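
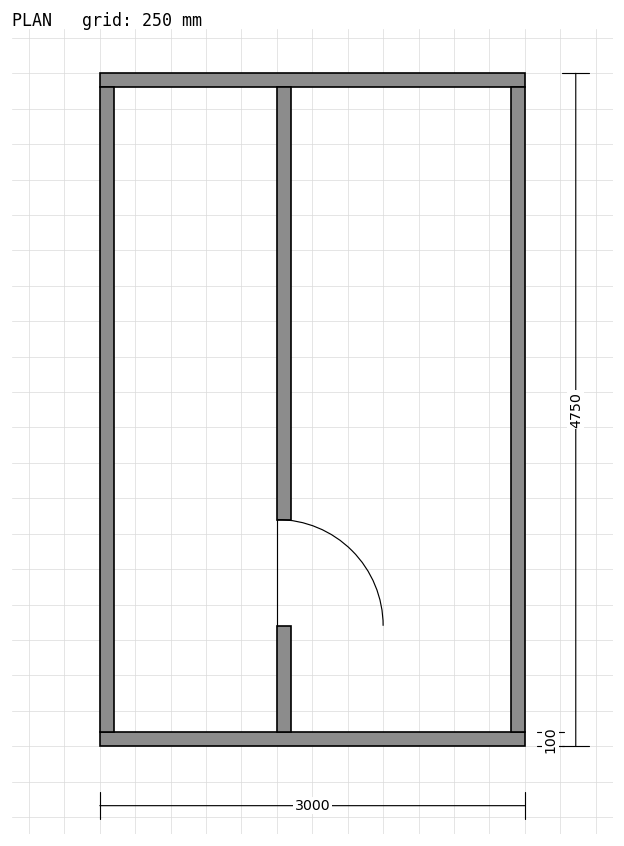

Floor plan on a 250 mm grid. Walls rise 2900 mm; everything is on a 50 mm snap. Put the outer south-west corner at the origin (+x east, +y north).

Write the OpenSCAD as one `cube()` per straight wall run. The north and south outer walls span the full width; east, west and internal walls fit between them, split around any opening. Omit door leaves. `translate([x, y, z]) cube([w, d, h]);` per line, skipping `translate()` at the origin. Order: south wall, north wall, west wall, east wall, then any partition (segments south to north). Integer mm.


cube([3000, 100, 2900]);
translate([0, 4650, 0]) cube([3000, 100, 2900]);
translate([0, 100, 0]) cube([100, 4550, 2900]);
translate([2900, 100, 0]) cube([100, 4550, 2900]);
translate([1250, 100, 0]) cube([100, 750, 2900]);
translate([1250, 1600, 0]) cube([100, 3050, 2900]);


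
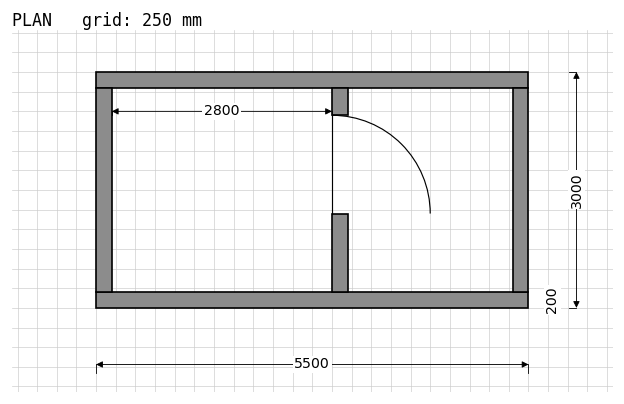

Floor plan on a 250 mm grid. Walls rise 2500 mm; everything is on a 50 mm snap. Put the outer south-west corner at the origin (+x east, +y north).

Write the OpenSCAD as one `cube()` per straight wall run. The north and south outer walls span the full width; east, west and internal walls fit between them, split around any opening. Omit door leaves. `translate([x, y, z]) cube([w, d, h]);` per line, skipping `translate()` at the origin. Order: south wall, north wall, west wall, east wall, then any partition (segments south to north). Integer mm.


cube([5500, 200, 2500]);
translate([0, 2800, 0]) cube([5500, 200, 2500]);
translate([0, 200, 0]) cube([200, 2600, 2500]);
translate([5300, 200, 0]) cube([200, 2600, 2500]);
translate([3000, 200, 0]) cube([200, 1000, 2500]);
translate([3000, 2450, 0]) cube([200, 350, 2500]);


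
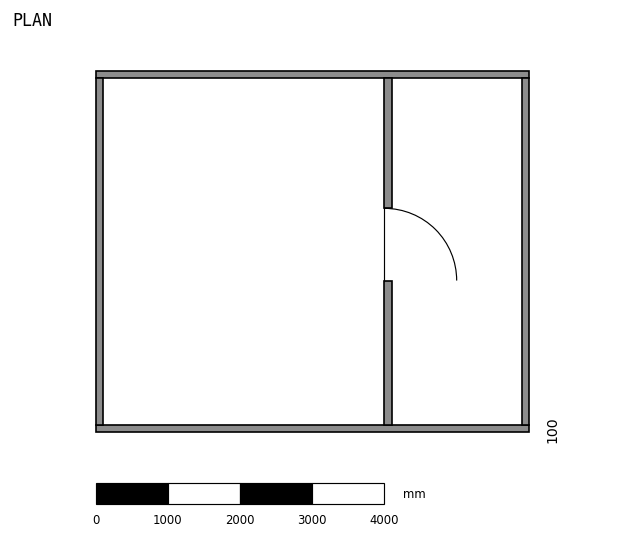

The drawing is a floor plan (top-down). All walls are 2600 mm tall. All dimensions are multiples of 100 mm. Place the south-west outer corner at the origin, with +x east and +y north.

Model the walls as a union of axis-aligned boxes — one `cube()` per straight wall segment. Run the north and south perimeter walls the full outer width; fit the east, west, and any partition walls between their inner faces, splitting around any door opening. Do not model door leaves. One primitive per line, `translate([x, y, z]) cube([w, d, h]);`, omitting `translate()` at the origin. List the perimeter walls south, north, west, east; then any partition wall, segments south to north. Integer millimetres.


cube([6000, 100, 2600]);
translate([0, 4900, 0]) cube([6000, 100, 2600]);
translate([0, 100, 0]) cube([100, 4800, 2600]);
translate([5900, 100, 0]) cube([100, 4800, 2600]);
translate([4000, 100, 0]) cube([100, 2000, 2600]);
translate([4000, 3100, 0]) cube([100, 1800, 2600]);


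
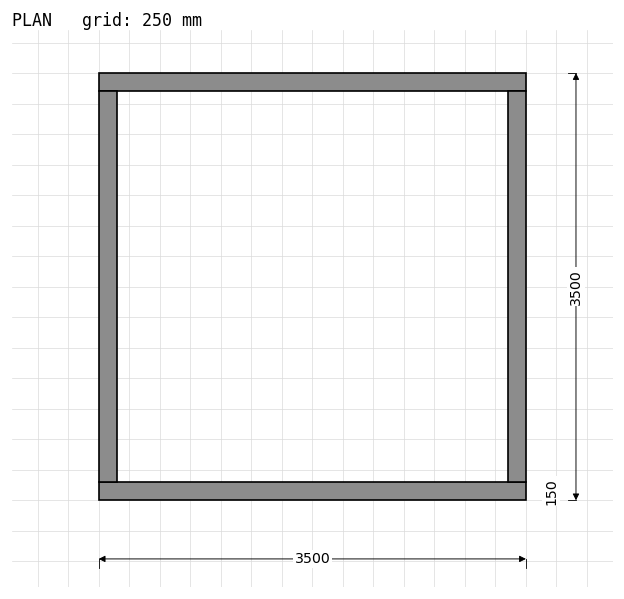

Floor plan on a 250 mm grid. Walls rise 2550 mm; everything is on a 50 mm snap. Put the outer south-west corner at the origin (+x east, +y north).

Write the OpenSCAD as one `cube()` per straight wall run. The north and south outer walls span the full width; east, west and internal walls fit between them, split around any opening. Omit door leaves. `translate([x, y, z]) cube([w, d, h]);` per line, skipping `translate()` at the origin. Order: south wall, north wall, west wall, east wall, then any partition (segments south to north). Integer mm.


cube([3500, 150, 2550]);
translate([0, 3350, 0]) cube([3500, 150, 2550]);
translate([0, 150, 0]) cube([150, 3200, 2550]);
translate([3350, 150, 0]) cube([150, 3200, 2550]);


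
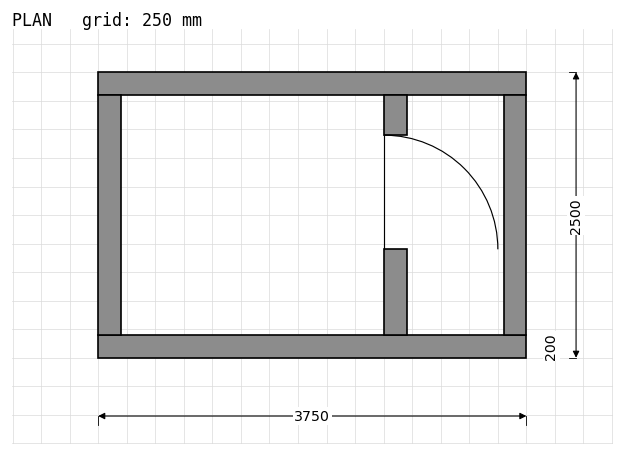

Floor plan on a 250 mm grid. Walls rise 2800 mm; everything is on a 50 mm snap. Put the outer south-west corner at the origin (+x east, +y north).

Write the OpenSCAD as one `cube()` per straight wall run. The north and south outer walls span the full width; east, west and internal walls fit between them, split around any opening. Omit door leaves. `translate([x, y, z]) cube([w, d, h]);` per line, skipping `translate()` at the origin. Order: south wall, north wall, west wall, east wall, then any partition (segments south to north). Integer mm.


cube([3750, 200, 2800]);
translate([0, 2300, 0]) cube([3750, 200, 2800]);
translate([0, 200, 0]) cube([200, 2100, 2800]);
translate([3550, 200, 0]) cube([200, 2100, 2800]);
translate([2500, 200, 0]) cube([200, 750, 2800]);
translate([2500, 1950, 0]) cube([200, 350, 2800]);


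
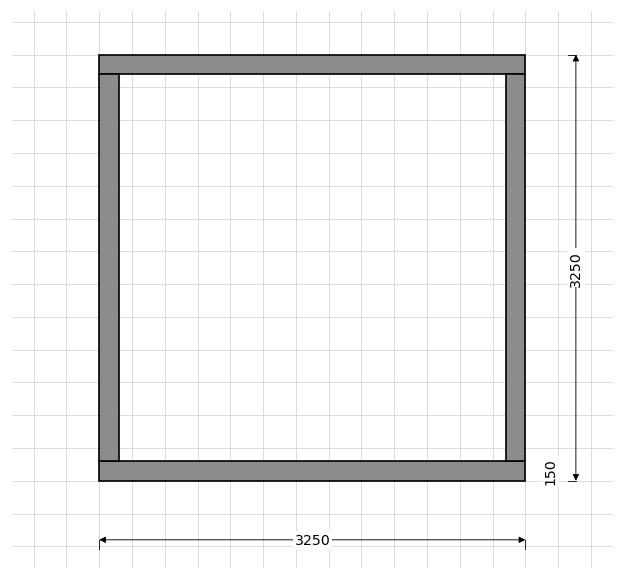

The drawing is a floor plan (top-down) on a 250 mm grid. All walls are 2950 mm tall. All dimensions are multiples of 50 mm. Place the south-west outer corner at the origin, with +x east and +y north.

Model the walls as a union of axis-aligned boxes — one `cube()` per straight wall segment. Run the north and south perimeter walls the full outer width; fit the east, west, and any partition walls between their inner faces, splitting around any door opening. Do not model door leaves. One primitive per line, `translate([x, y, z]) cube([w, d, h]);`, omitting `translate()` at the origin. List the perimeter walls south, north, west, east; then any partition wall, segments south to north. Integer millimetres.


cube([3250, 150, 2950]);
translate([0, 3100, 0]) cube([3250, 150, 2950]);
translate([0, 150, 0]) cube([150, 2950, 2950]);
translate([3100, 150, 0]) cube([150, 2950, 2950]);


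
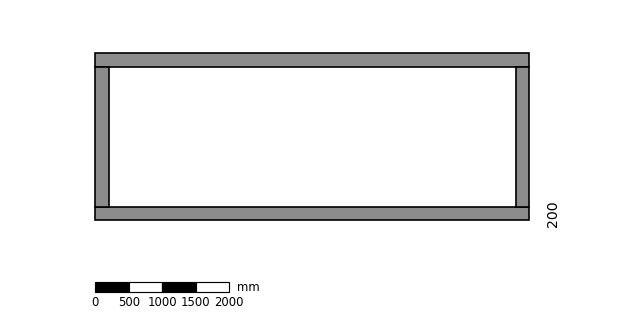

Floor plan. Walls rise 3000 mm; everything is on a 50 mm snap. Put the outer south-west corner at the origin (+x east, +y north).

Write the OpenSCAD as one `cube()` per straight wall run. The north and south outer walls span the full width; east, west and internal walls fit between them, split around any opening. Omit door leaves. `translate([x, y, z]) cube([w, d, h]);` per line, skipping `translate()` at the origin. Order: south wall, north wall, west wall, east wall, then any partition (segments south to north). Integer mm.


cube([6500, 200, 3000]);
translate([0, 2300, 0]) cube([6500, 200, 3000]);
translate([0, 200, 0]) cube([200, 2100, 3000]);
translate([6300, 200, 0]) cube([200, 2100, 3000]);


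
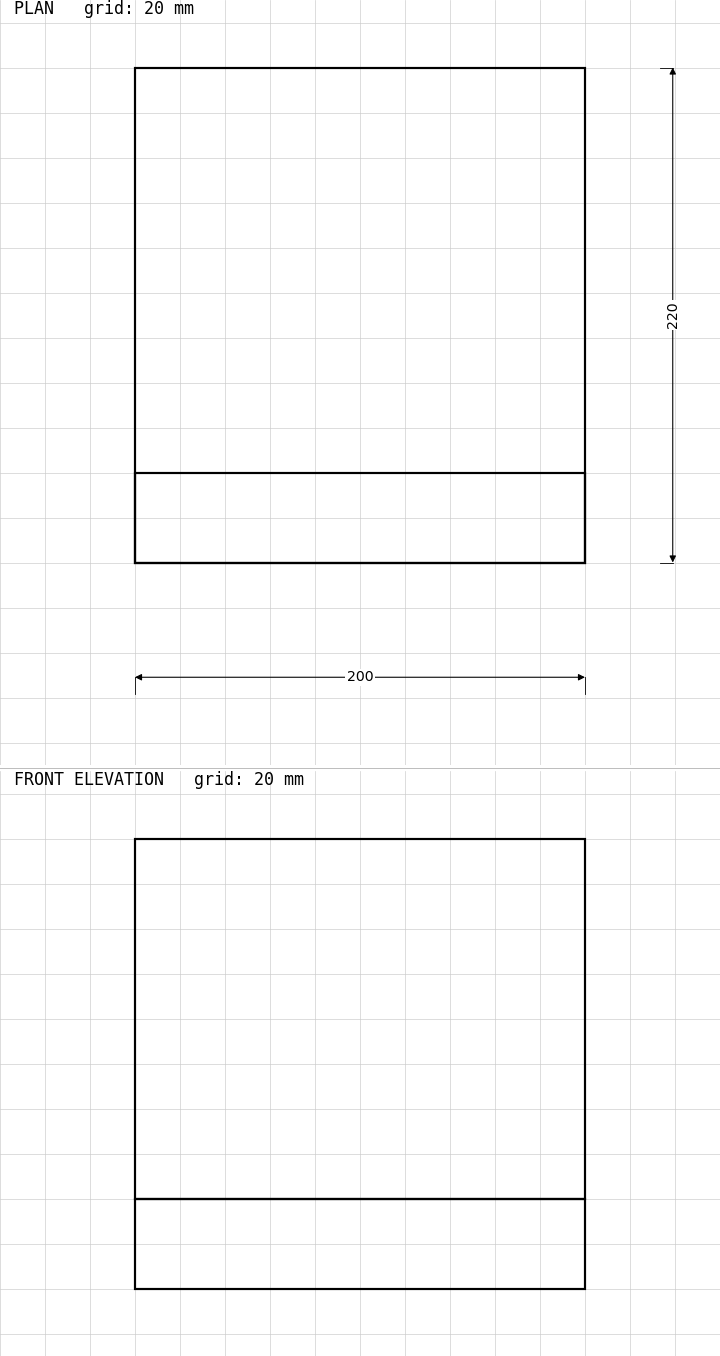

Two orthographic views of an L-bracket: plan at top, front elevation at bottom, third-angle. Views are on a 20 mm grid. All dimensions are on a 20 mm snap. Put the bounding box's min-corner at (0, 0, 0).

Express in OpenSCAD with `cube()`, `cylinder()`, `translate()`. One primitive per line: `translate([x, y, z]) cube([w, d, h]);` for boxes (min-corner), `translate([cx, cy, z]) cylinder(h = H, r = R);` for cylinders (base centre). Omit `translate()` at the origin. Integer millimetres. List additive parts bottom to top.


cube([200, 220, 40]);
translate([0, 0, 40]) cube([200, 40, 160]);


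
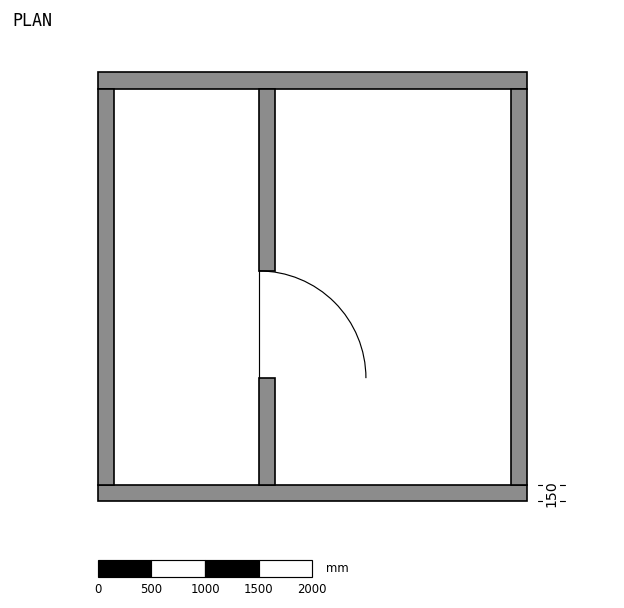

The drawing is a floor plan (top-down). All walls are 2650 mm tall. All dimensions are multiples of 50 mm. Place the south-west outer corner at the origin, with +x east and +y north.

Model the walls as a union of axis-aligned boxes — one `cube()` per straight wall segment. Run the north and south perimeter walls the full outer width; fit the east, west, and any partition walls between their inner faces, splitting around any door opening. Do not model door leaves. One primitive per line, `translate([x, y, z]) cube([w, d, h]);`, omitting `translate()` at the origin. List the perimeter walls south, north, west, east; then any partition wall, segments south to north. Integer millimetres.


cube([4000, 150, 2650]);
translate([0, 3850, 0]) cube([4000, 150, 2650]);
translate([0, 150, 0]) cube([150, 3700, 2650]);
translate([3850, 150, 0]) cube([150, 3700, 2650]);
translate([1500, 150, 0]) cube([150, 1000, 2650]);
translate([1500, 2150, 0]) cube([150, 1700, 2650]);


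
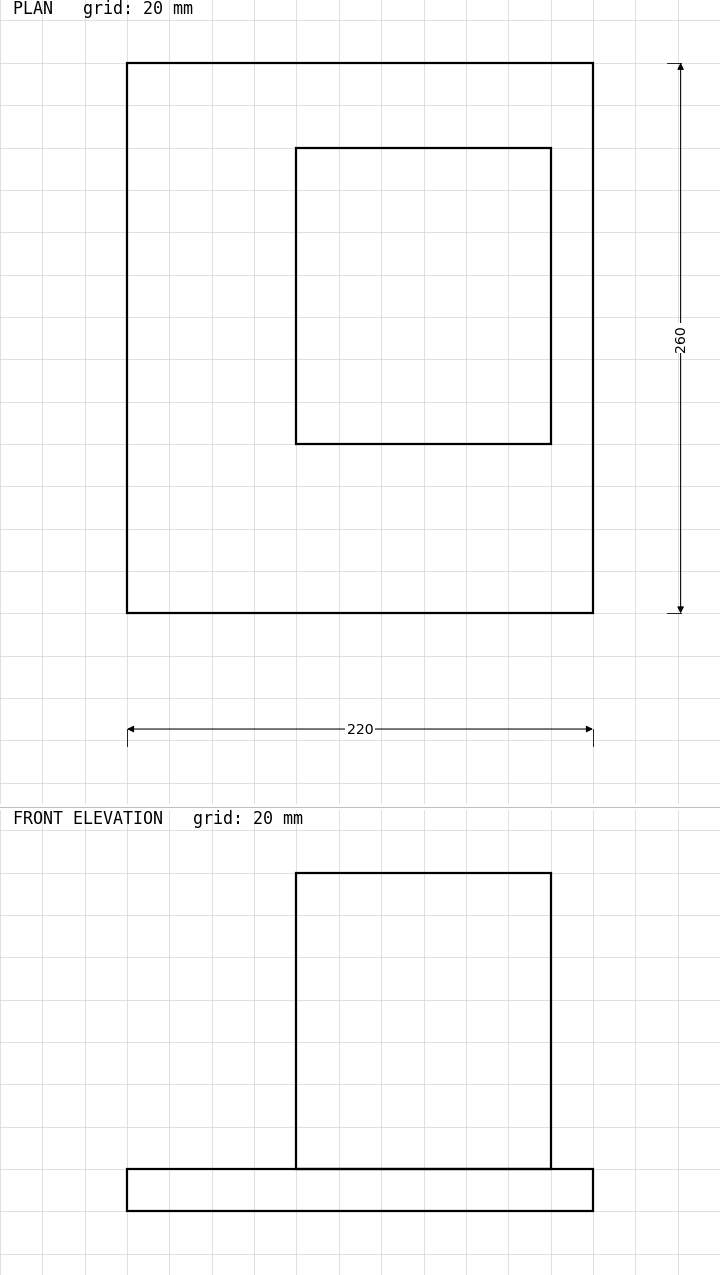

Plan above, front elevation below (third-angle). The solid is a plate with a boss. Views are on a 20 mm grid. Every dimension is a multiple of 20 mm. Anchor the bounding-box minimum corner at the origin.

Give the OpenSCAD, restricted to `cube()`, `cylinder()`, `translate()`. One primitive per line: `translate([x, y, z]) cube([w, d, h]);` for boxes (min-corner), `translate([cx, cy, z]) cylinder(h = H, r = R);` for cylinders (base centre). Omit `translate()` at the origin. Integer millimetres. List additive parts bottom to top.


cube([220, 260, 20]);
translate([80, 80, 20]) cube([120, 140, 140]);


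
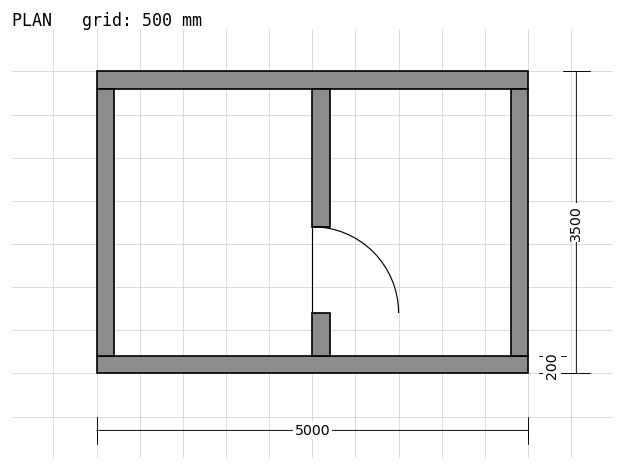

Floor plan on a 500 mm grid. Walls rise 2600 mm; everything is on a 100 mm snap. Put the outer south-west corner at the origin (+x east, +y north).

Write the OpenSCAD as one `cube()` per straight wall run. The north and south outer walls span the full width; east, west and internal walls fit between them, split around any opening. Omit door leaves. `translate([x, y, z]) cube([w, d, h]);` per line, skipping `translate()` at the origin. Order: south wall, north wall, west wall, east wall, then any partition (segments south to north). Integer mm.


cube([5000, 200, 2600]);
translate([0, 3300, 0]) cube([5000, 200, 2600]);
translate([0, 200, 0]) cube([200, 3100, 2600]);
translate([4800, 200, 0]) cube([200, 3100, 2600]);
translate([2500, 200, 0]) cube([200, 500, 2600]);
translate([2500, 1700, 0]) cube([200, 1600, 2600]);


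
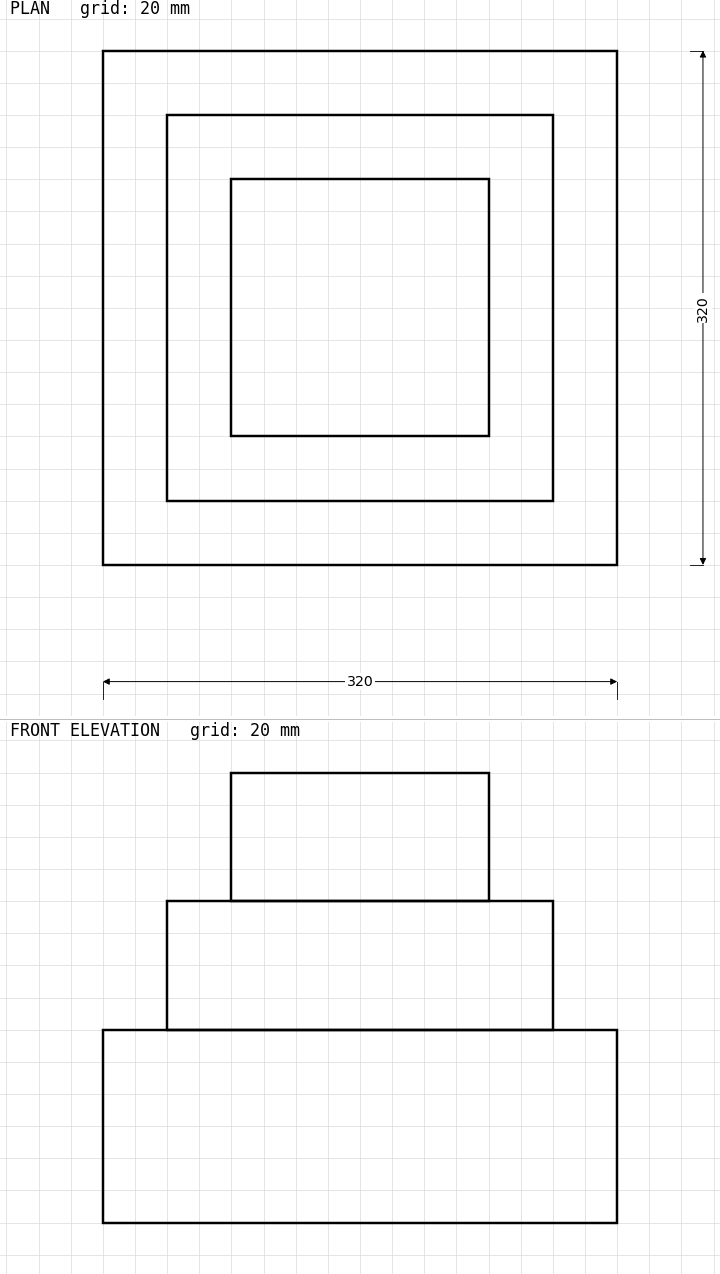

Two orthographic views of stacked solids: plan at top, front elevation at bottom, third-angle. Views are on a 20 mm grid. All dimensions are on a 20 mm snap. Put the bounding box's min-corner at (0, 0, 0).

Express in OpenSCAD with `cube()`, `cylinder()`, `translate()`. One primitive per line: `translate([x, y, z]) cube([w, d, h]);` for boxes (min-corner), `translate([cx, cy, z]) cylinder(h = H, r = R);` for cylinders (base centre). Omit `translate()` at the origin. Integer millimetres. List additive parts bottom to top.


cube([320, 320, 120]);
translate([40, 40, 120]) cube([240, 240, 80]);
translate([80, 80, 200]) cube([160, 160, 80]);


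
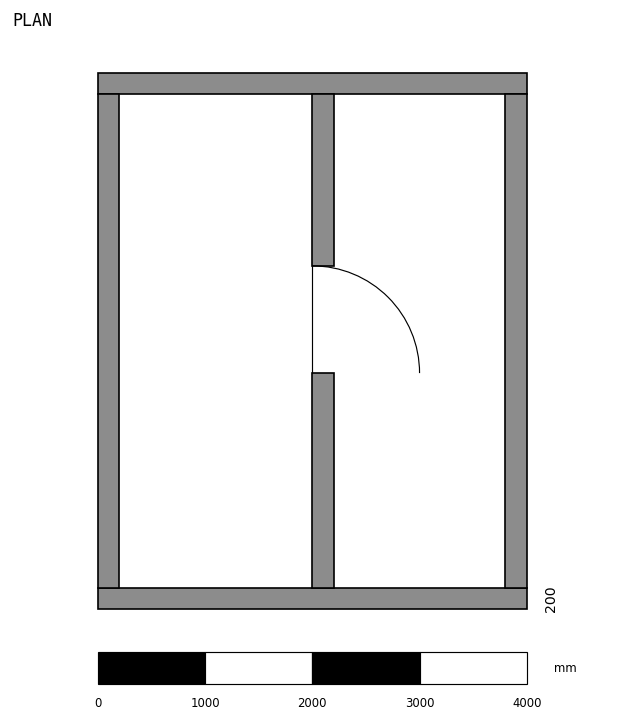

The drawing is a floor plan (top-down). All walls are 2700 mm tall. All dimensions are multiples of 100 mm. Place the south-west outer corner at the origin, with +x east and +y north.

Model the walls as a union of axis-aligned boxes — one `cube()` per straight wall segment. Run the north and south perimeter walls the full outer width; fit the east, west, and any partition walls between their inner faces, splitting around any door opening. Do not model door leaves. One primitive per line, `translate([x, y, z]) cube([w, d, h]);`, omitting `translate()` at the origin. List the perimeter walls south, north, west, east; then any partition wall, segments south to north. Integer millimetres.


cube([4000, 200, 2700]);
translate([0, 4800, 0]) cube([4000, 200, 2700]);
translate([0, 200, 0]) cube([200, 4600, 2700]);
translate([3800, 200, 0]) cube([200, 4600, 2700]);
translate([2000, 200, 0]) cube([200, 2000, 2700]);
translate([2000, 3200, 0]) cube([200, 1600, 2700]);


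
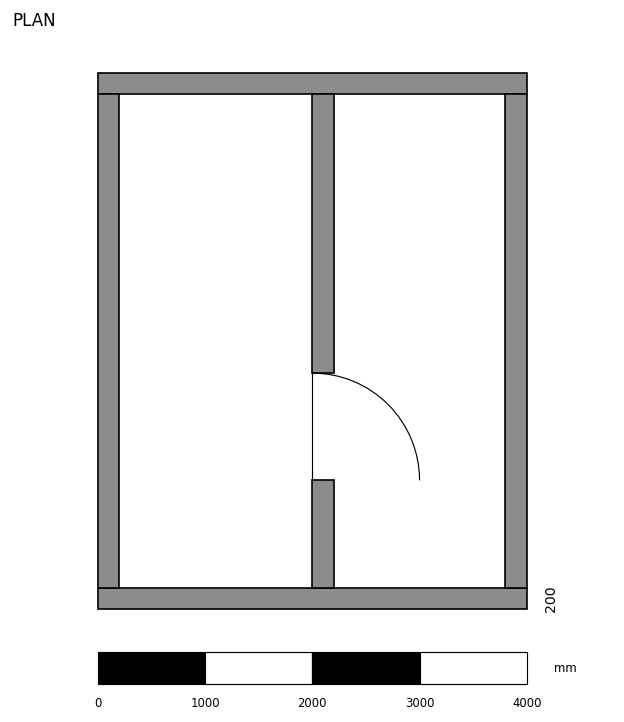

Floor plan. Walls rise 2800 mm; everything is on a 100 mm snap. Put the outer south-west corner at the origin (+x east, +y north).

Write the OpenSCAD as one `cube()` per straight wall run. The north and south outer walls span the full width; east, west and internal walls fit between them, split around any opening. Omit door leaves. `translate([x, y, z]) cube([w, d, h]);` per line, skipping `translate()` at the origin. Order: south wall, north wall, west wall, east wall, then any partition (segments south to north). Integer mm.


cube([4000, 200, 2800]);
translate([0, 4800, 0]) cube([4000, 200, 2800]);
translate([0, 200, 0]) cube([200, 4600, 2800]);
translate([3800, 200, 0]) cube([200, 4600, 2800]);
translate([2000, 200, 0]) cube([200, 1000, 2800]);
translate([2000, 2200, 0]) cube([200, 2600, 2800]);


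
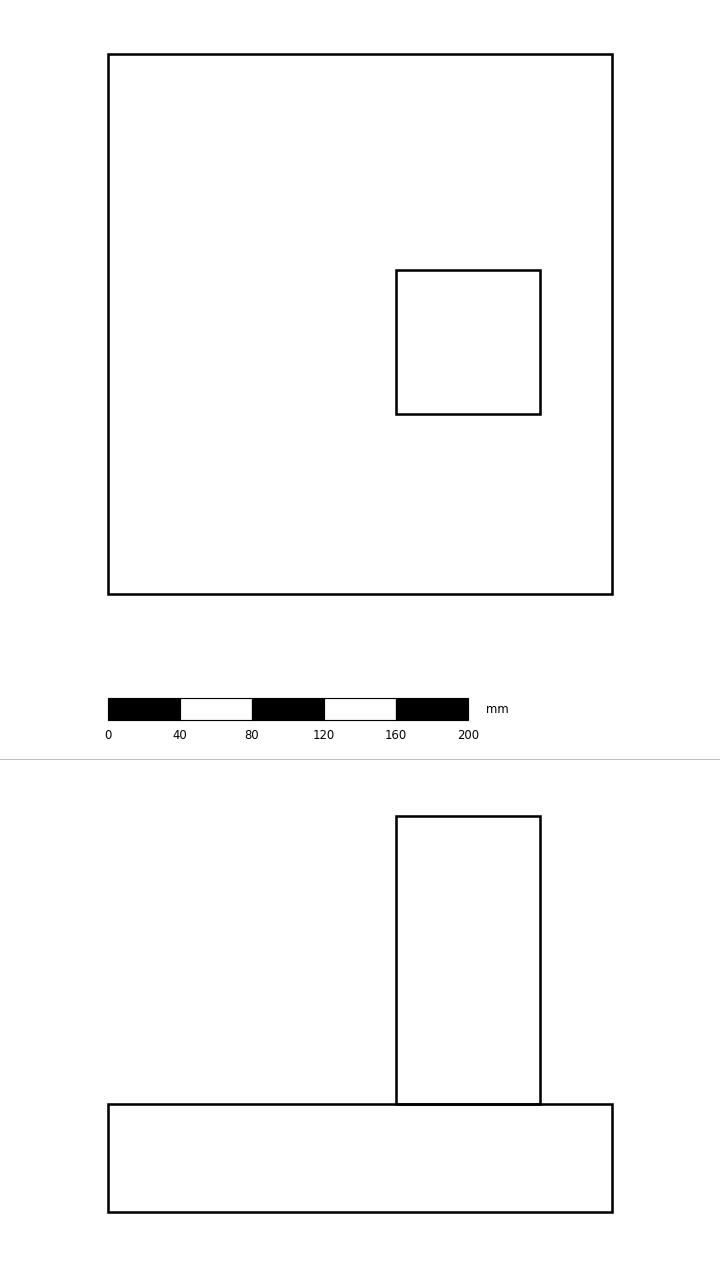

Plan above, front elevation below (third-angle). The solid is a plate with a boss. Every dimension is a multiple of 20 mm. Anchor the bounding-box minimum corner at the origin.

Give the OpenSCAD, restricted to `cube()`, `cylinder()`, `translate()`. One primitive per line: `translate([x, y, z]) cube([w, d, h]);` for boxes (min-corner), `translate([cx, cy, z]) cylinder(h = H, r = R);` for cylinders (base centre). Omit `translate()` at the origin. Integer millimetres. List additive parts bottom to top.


cube([280, 300, 60]);
translate([160, 100, 60]) cube([80, 80, 160]);


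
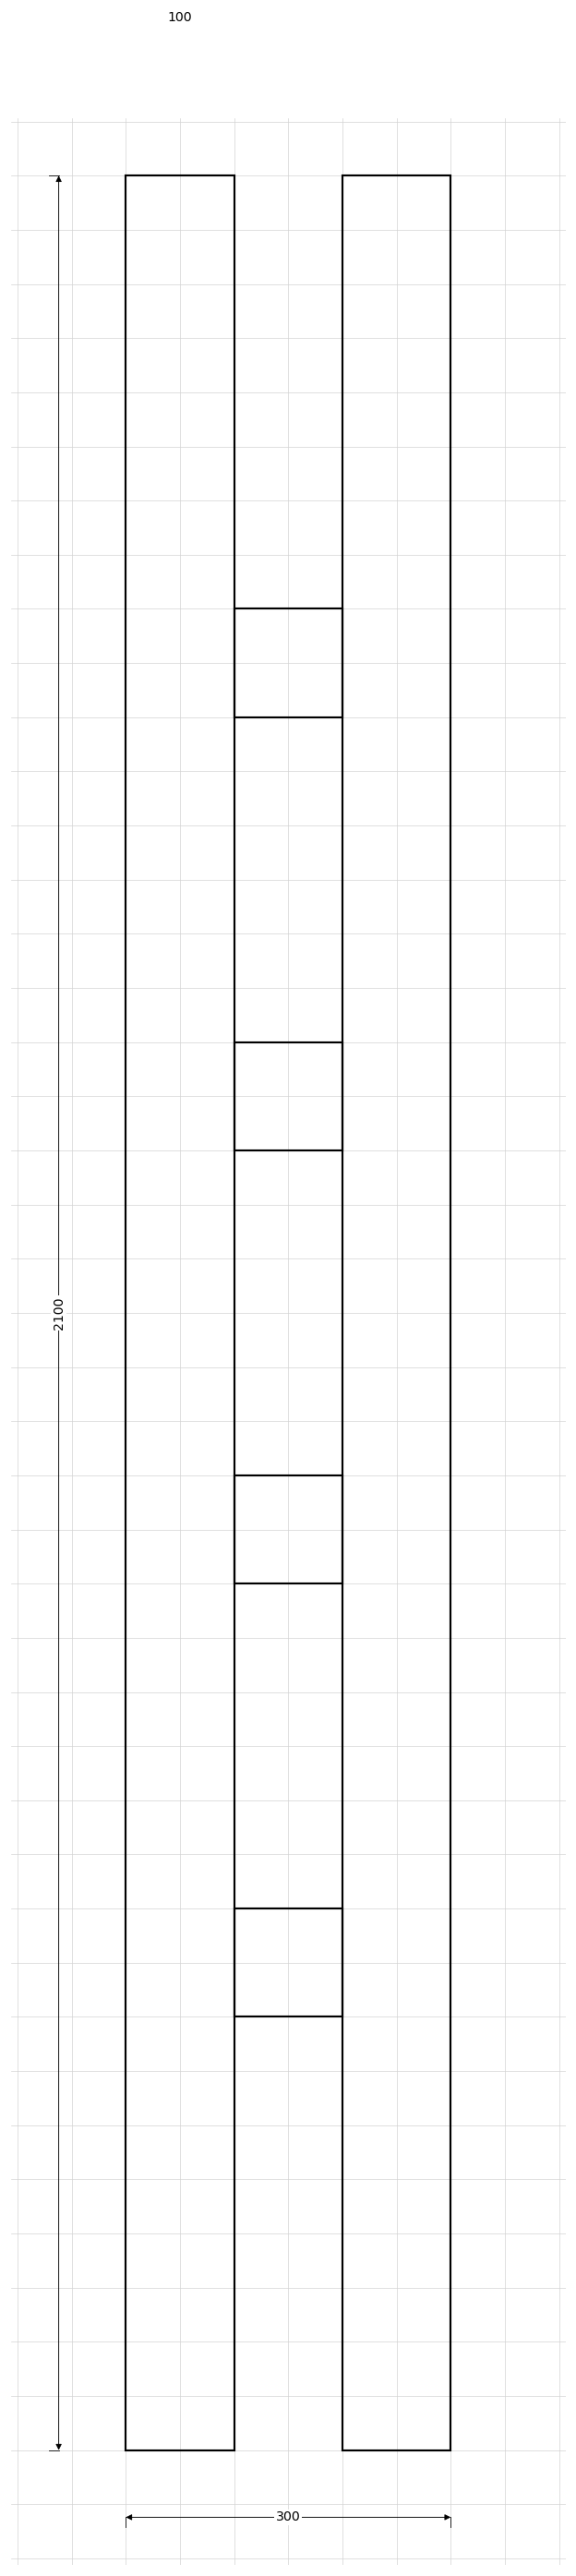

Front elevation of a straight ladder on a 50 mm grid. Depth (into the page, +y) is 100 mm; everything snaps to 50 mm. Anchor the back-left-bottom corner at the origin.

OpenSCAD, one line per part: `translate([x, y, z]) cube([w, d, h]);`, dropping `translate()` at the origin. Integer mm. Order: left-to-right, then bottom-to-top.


cube([100, 100, 2100]);
translate([100, 0, 400]) cube([100, 100, 100]);
translate([100, 0, 800]) cube([100, 100, 100]);
translate([100, 0, 1200]) cube([100, 100, 100]);
translate([100, 0, 1600]) cube([100, 100, 100]);
translate([200, 0, 0]) cube([100, 100, 2100]);


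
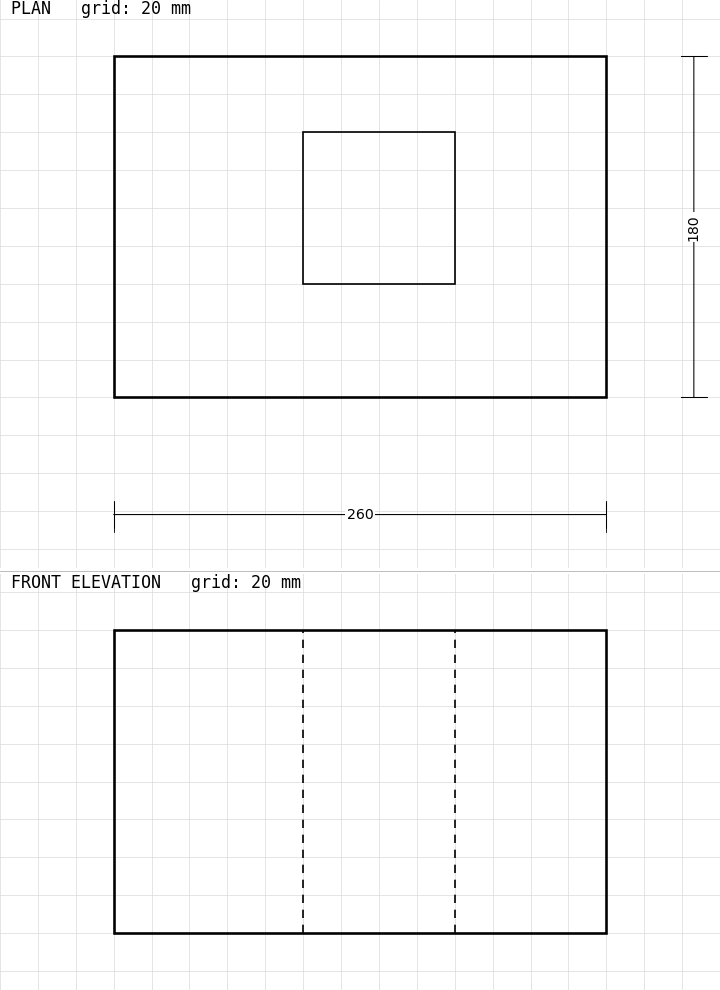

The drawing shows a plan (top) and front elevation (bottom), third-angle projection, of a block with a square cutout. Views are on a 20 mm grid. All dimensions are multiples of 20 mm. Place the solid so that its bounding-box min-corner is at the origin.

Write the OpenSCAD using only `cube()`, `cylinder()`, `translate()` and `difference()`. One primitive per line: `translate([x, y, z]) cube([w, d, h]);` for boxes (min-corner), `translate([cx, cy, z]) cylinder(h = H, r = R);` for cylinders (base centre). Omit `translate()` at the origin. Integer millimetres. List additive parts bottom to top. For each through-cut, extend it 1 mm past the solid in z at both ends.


difference() {
  cube([260, 180, 160]);
  translate([100, 60, -1]) cube([80, 80, 162]);
}


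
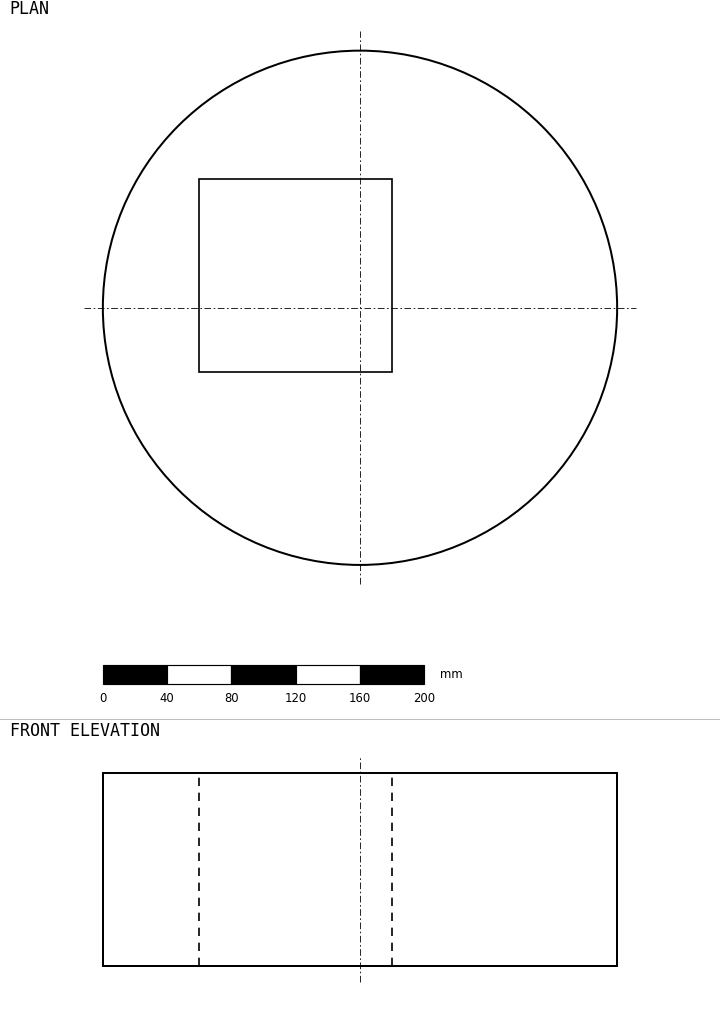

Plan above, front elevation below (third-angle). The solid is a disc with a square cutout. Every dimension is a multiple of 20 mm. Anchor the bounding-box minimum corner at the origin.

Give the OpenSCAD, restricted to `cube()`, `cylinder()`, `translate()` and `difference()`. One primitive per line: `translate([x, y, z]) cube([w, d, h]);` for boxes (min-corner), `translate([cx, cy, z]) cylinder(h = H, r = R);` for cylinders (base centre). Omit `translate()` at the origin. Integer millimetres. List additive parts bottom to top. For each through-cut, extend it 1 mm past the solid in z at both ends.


difference() {
  translate([160, 160, 0]) cylinder(h = 120, r = 160);
  translate([60, 120, -1]) cube([120, 120, 122]);
}


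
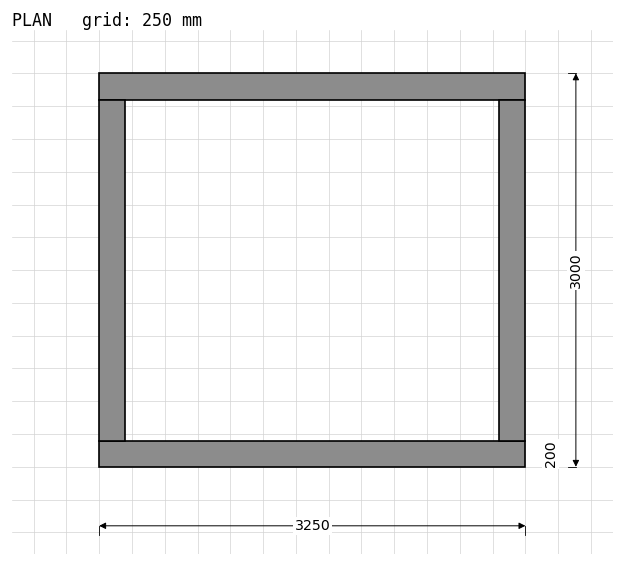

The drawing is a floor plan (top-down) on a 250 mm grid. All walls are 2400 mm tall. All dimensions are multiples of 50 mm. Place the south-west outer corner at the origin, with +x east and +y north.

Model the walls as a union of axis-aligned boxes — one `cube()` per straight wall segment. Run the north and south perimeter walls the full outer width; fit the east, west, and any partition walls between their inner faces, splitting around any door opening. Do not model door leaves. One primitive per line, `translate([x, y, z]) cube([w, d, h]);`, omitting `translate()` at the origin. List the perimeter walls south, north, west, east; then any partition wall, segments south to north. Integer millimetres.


cube([3250, 200, 2400]);
translate([0, 2800, 0]) cube([3250, 200, 2400]);
translate([0, 200, 0]) cube([200, 2600, 2400]);
translate([3050, 200, 0]) cube([200, 2600, 2400]);


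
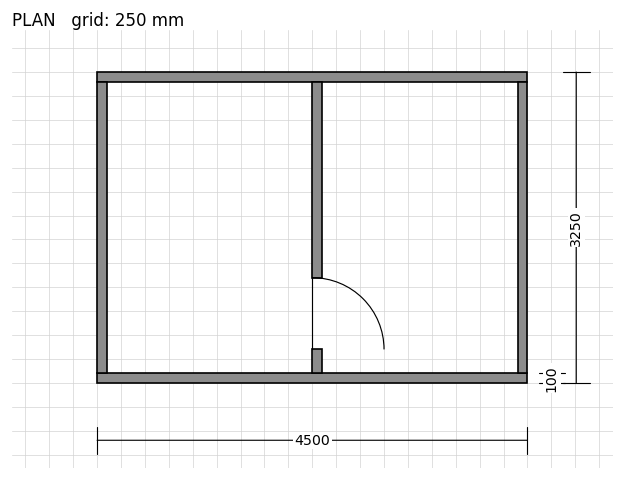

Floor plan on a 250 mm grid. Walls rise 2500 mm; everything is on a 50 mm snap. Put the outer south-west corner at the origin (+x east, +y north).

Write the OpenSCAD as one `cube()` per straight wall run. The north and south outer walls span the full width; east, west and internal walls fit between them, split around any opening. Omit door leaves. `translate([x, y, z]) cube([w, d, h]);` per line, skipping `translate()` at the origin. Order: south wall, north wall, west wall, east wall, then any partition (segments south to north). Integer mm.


cube([4500, 100, 2500]);
translate([0, 3150, 0]) cube([4500, 100, 2500]);
translate([0, 100, 0]) cube([100, 3050, 2500]);
translate([4400, 100, 0]) cube([100, 3050, 2500]);
translate([2250, 100, 0]) cube([100, 250, 2500]);
translate([2250, 1100, 0]) cube([100, 2050, 2500]);


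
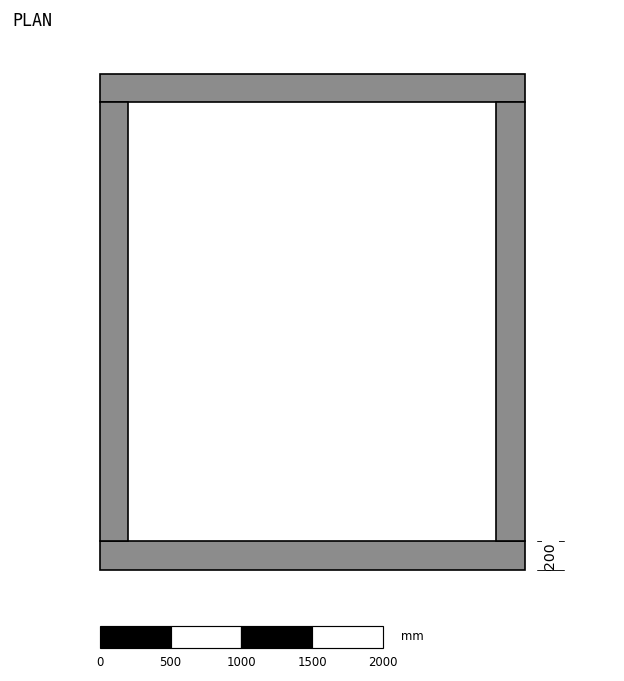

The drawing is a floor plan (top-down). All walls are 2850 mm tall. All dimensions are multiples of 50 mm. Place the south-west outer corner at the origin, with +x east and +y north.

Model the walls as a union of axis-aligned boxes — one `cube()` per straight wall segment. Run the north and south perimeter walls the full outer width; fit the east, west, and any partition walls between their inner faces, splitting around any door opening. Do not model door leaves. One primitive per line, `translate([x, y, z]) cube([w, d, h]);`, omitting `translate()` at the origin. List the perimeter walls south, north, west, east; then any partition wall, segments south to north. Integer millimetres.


cube([3000, 200, 2850]);
translate([0, 3300, 0]) cube([3000, 200, 2850]);
translate([0, 200, 0]) cube([200, 3100, 2850]);
translate([2800, 200, 0]) cube([200, 3100, 2850]);


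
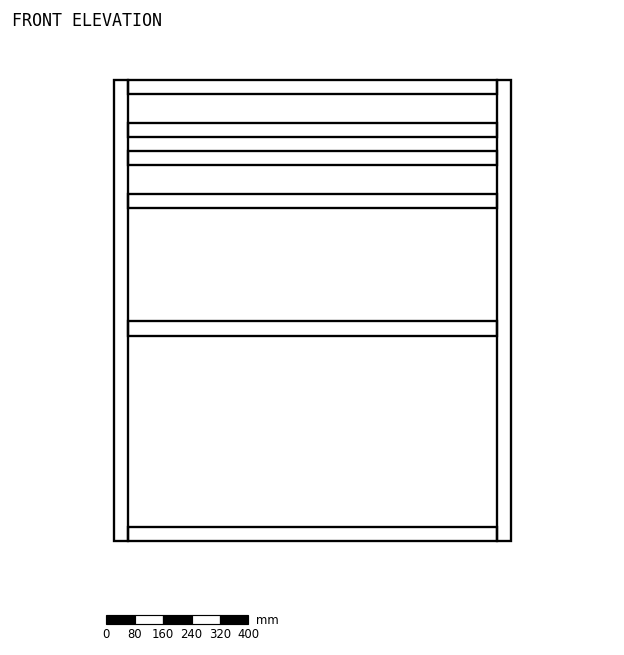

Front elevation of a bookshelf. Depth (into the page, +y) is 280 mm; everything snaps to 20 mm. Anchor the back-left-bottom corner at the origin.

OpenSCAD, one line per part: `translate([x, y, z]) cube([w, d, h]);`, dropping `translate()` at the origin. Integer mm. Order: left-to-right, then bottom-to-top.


cube([40, 280, 1300]);
translate([40, 0, 0]) cube([1040, 280, 40]);
translate([40, 0, 580]) cube([1040, 280, 40]);
translate([40, 0, 940]) cube([1040, 280, 40]);
translate([40, 0, 1060]) cube([1040, 280, 40]);
translate([40, 0, 1140]) cube([1040, 280, 40]);
translate([40, 0, 1260]) cube([1040, 280, 40]);
translate([1080, 0, 0]) cube([40, 280, 1300]);


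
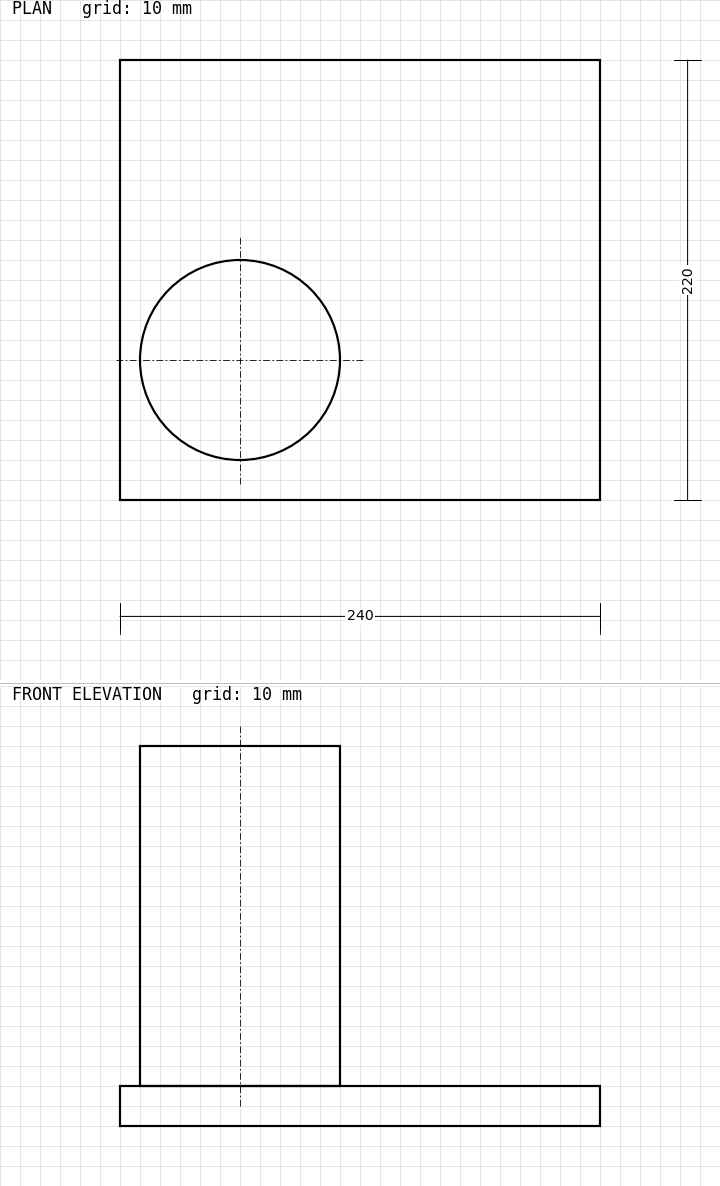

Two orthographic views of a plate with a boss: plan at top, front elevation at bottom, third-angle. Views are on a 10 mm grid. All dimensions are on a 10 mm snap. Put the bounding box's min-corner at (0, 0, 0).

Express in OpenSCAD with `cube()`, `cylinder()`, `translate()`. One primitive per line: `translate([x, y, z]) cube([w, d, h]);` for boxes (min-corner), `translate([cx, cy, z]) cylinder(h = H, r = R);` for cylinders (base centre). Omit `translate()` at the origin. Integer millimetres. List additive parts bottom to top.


cube([240, 220, 20]);
translate([60, 70, 20]) cylinder(h = 170, r = 50);


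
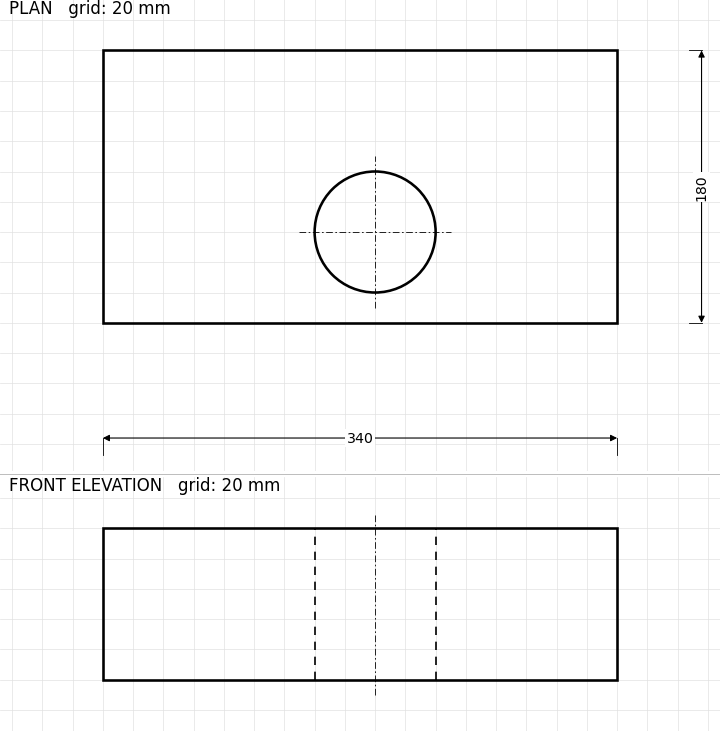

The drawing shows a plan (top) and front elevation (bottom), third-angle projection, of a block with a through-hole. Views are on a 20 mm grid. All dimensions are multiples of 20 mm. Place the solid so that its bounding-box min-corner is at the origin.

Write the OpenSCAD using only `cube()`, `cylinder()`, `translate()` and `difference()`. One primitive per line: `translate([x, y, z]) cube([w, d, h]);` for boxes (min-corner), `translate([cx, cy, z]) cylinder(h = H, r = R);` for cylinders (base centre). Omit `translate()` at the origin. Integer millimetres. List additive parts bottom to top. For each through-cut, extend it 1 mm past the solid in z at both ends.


difference() {
  cube([340, 180, 100]);
  translate([180, 60, -1]) cylinder(h = 102, r = 40);
}


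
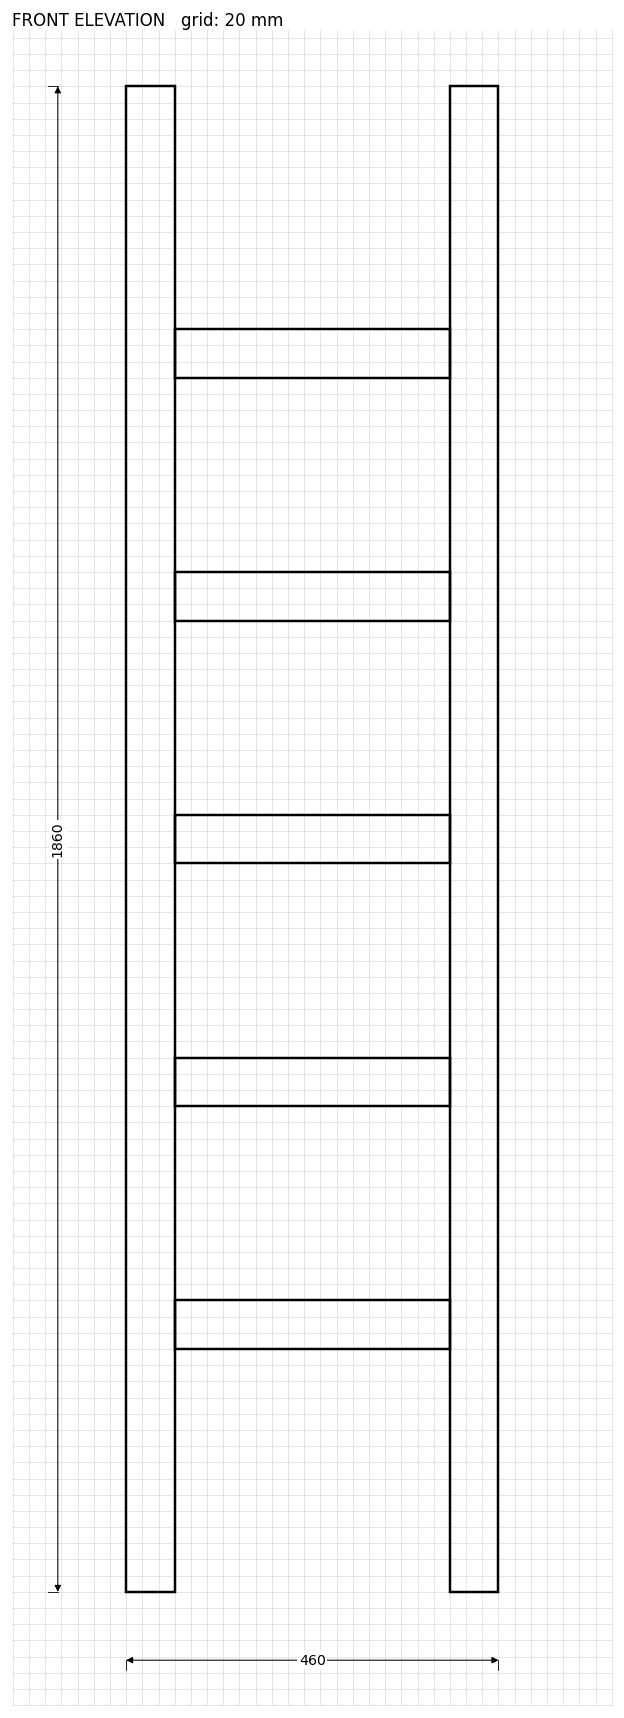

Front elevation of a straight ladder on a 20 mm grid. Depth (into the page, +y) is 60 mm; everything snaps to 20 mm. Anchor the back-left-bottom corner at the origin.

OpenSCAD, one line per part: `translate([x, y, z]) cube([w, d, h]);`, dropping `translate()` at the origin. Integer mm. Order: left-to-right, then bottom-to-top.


cube([60, 60, 1860]);
translate([60, 0, 300]) cube([340, 60, 60]);
translate([60, 0, 600]) cube([340, 60, 60]);
translate([60, 0, 900]) cube([340, 60, 60]);
translate([60, 0, 1200]) cube([340, 60, 60]);
translate([60, 0, 1500]) cube([340, 60, 60]);
translate([400, 0, 0]) cube([60, 60, 1860]);


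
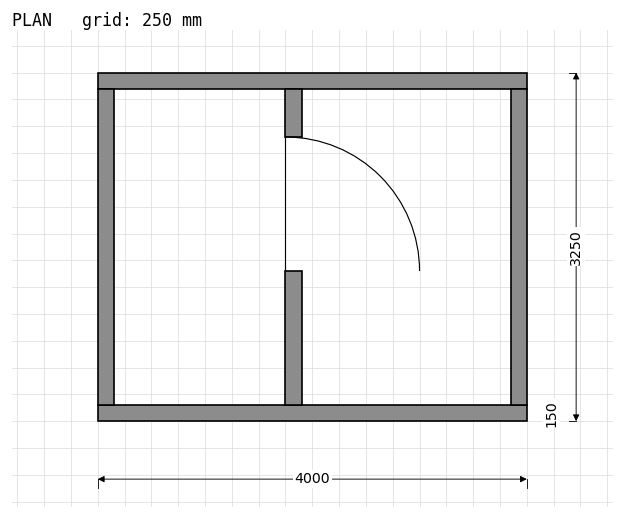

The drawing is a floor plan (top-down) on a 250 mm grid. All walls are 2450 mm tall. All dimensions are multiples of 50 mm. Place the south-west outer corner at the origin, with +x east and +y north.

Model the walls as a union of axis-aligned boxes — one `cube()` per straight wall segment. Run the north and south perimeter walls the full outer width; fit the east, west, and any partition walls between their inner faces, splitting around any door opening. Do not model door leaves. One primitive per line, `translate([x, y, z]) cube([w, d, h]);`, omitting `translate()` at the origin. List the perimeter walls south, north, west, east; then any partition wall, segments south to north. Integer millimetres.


cube([4000, 150, 2450]);
translate([0, 3100, 0]) cube([4000, 150, 2450]);
translate([0, 150, 0]) cube([150, 2950, 2450]);
translate([3850, 150, 0]) cube([150, 2950, 2450]);
translate([1750, 150, 0]) cube([150, 1250, 2450]);
translate([1750, 2650, 0]) cube([150, 450, 2450]);


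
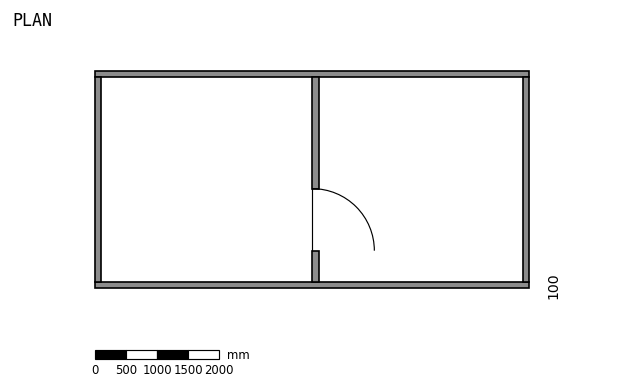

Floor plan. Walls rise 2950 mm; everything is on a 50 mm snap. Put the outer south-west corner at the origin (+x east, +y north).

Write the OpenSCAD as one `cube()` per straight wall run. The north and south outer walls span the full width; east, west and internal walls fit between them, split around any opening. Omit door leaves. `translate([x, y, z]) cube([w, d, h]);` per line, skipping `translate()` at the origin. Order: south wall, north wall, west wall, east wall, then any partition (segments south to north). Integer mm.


cube([7000, 100, 2950]);
translate([0, 3400, 0]) cube([7000, 100, 2950]);
translate([0, 100, 0]) cube([100, 3300, 2950]);
translate([6900, 100, 0]) cube([100, 3300, 2950]);
translate([3500, 100, 0]) cube([100, 500, 2950]);
translate([3500, 1600, 0]) cube([100, 1800, 2950]);


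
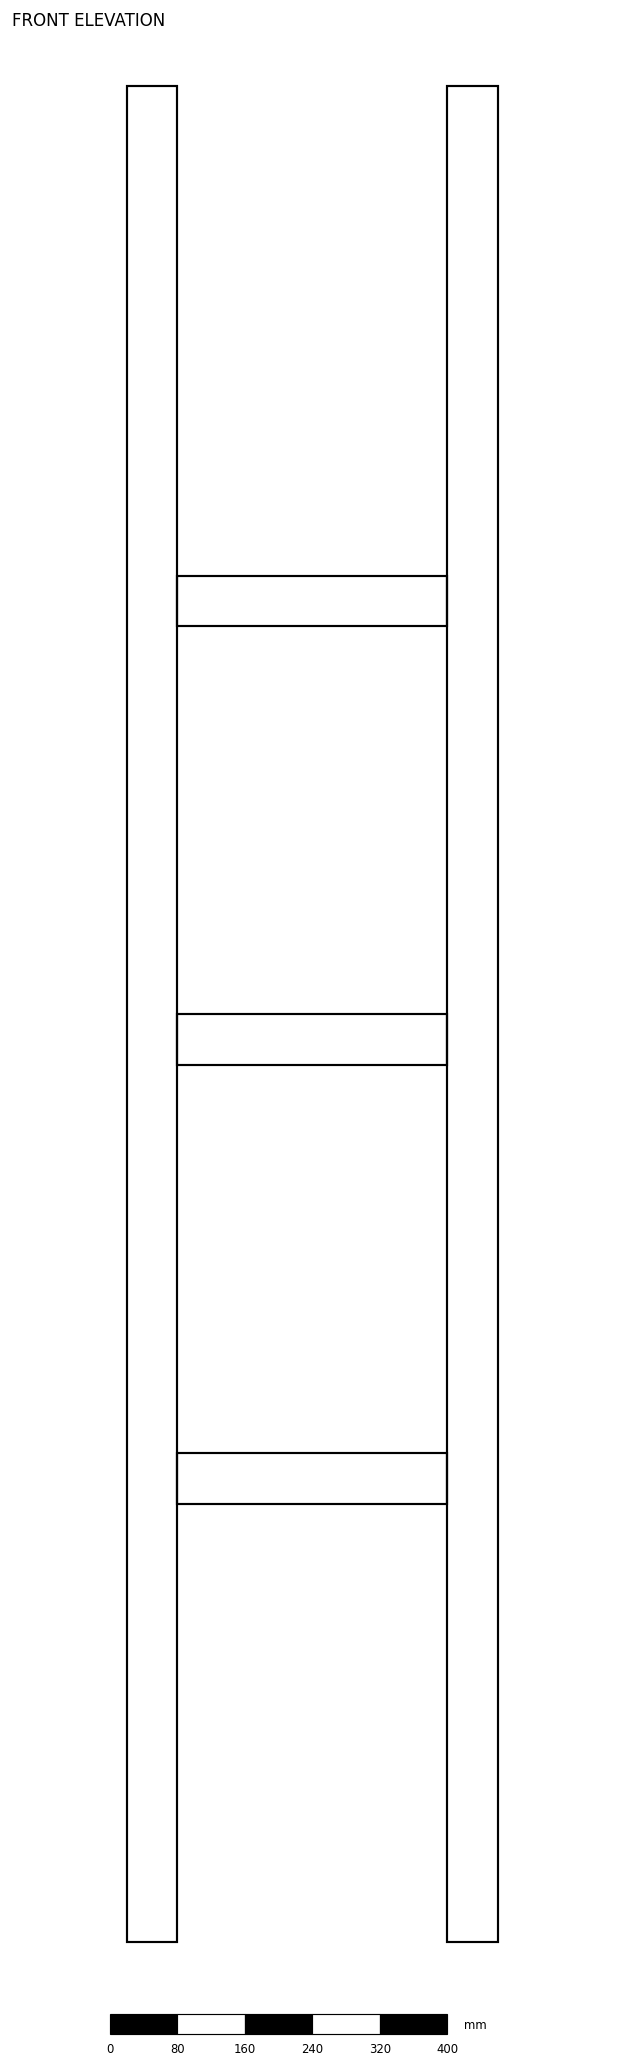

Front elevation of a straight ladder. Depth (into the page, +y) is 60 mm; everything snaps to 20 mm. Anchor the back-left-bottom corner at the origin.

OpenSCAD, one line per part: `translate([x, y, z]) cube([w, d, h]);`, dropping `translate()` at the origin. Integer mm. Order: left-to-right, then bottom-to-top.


cube([60, 60, 2200]);
translate([60, 0, 520]) cube([320, 60, 60]);
translate([60, 0, 1040]) cube([320, 60, 60]);
translate([60, 0, 1560]) cube([320, 60, 60]);
translate([380, 0, 0]) cube([60, 60, 2200]);


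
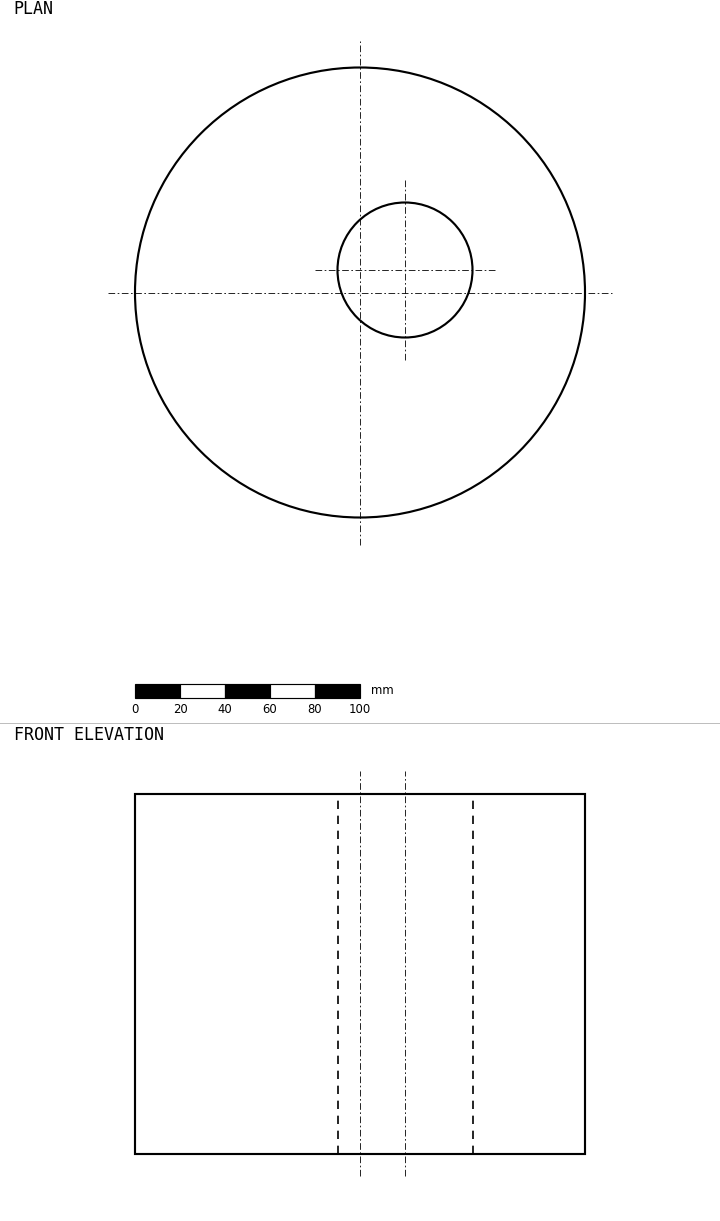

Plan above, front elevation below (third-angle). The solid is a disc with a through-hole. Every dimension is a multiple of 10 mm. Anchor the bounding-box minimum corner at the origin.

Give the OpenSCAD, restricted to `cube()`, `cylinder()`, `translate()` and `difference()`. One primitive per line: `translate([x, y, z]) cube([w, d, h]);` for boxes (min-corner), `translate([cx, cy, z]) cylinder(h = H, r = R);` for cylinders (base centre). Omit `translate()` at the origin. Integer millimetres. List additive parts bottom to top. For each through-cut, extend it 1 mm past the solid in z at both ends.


difference() {
  translate([100, 100, 0]) cylinder(h = 160, r = 100);
  translate([120, 110, -1]) cylinder(h = 162, r = 30);
}


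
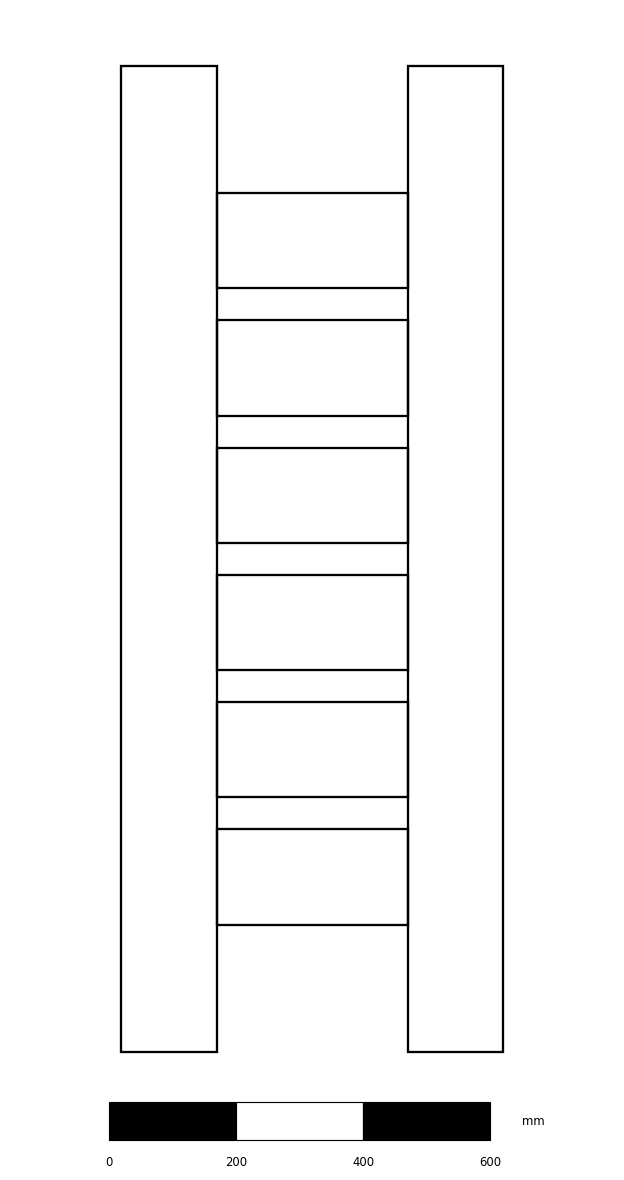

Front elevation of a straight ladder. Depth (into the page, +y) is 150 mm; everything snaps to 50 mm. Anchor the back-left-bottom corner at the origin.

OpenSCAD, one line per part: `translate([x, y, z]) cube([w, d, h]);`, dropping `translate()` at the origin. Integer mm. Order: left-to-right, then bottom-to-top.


cube([150, 150, 1550]);
translate([150, 0, 200]) cube([300, 150, 150]);
translate([150, 0, 400]) cube([300, 150, 150]);
translate([150, 0, 600]) cube([300, 150, 150]);
translate([150, 0, 800]) cube([300, 150, 150]);
translate([150, 0, 1000]) cube([300, 150, 150]);
translate([150, 0, 1200]) cube([300, 150, 150]);
translate([450, 0, 0]) cube([150, 150, 1550]);


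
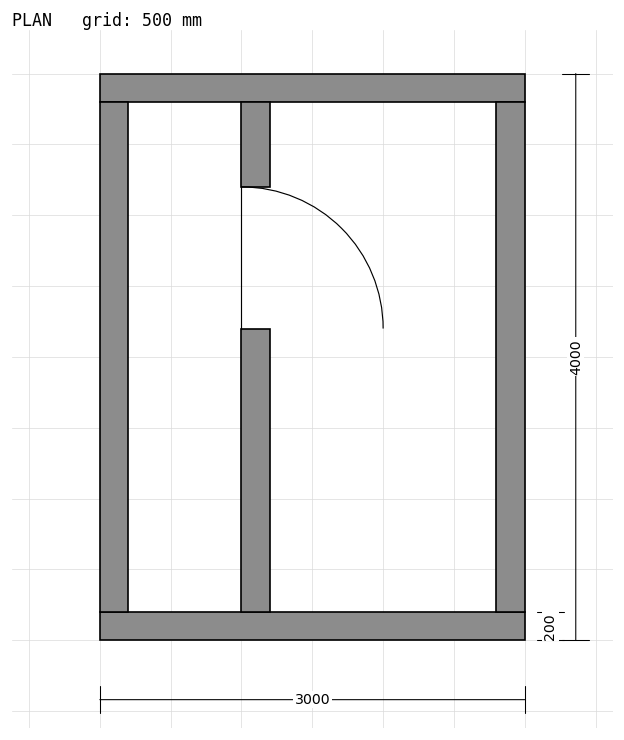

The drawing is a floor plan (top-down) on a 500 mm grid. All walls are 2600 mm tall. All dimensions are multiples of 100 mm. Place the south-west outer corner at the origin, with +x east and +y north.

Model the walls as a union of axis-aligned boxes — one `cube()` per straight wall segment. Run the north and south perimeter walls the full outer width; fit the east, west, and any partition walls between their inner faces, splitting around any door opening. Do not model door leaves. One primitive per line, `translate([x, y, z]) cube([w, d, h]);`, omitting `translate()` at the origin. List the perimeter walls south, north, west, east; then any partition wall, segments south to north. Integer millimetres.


cube([3000, 200, 2600]);
translate([0, 3800, 0]) cube([3000, 200, 2600]);
translate([0, 200, 0]) cube([200, 3600, 2600]);
translate([2800, 200, 0]) cube([200, 3600, 2600]);
translate([1000, 200, 0]) cube([200, 2000, 2600]);
translate([1000, 3200, 0]) cube([200, 600, 2600]);


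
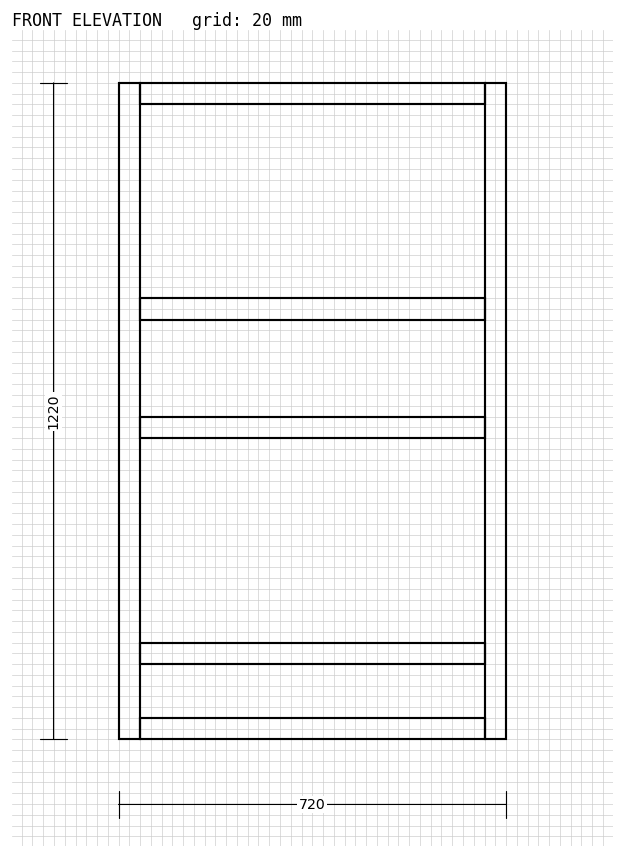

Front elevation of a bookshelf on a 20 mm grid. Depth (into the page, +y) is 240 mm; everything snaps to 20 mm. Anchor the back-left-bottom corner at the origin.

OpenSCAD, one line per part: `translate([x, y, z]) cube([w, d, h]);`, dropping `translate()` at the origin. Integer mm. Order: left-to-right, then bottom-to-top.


cube([40, 240, 1220]);
translate([40, 0, 0]) cube([640, 240, 40]);
translate([40, 0, 140]) cube([640, 240, 40]);
translate([40, 0, 560]) cube([640, 240, 40]);
translate([40, 0, 780]) cube([640, 240, 40]);
translate([40, 0, 1180]) cube([640, 240, 40]);
translate([680, 0, 0]) cube([40, 240, 1220]);


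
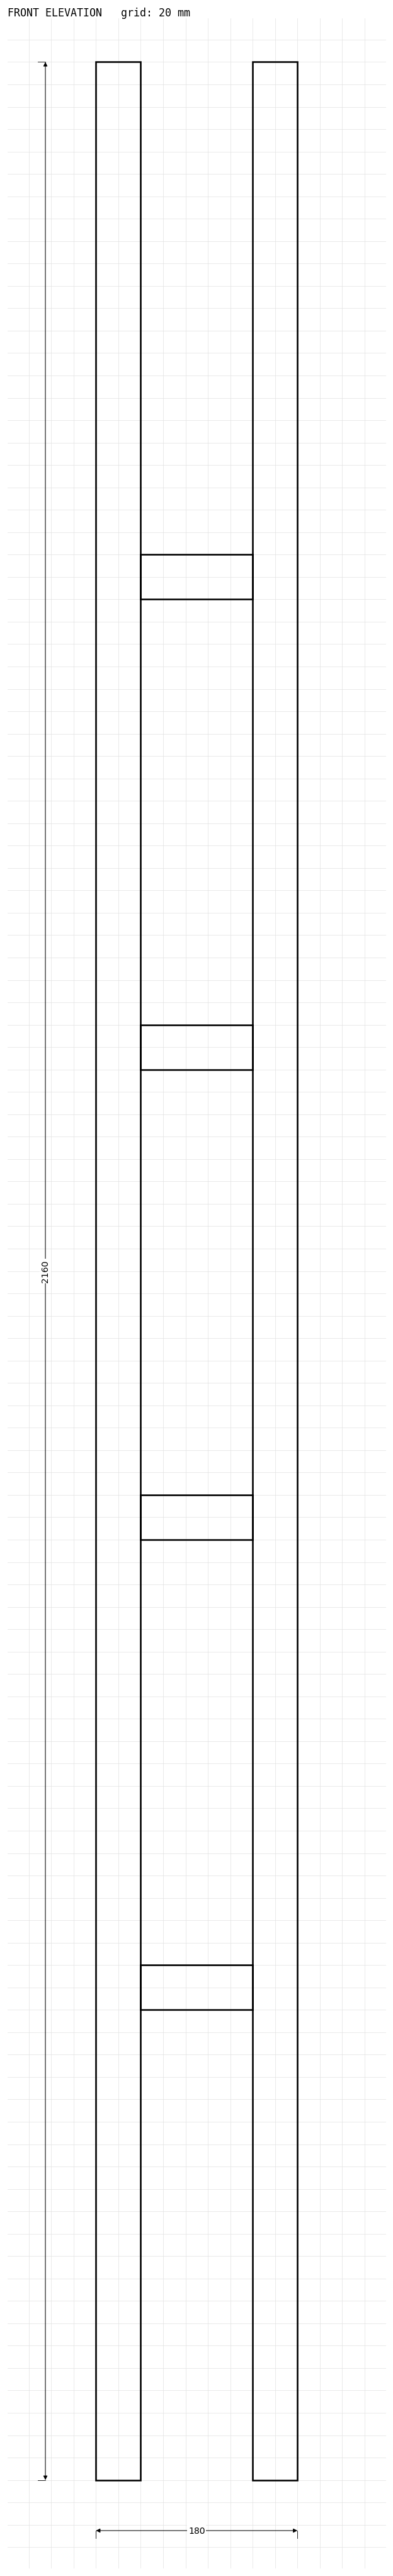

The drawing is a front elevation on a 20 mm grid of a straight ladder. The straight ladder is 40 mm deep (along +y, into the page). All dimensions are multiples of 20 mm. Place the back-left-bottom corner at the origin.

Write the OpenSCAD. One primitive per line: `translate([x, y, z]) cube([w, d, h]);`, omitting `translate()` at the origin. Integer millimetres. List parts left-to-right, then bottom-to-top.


cube([40, 40, 2160]);
translate([40, 0, 420]) cube([100, 40, 40]);
translate([40, 0, 840]) cube([100, 40, 40]);
translate([40, 0, 1260]) cube([100, 40, 40]);
translate([40, 0, 1680]) cube([100, 40, 40]);
translate([140, 0, 0]) cube([40, 40, 2160]);


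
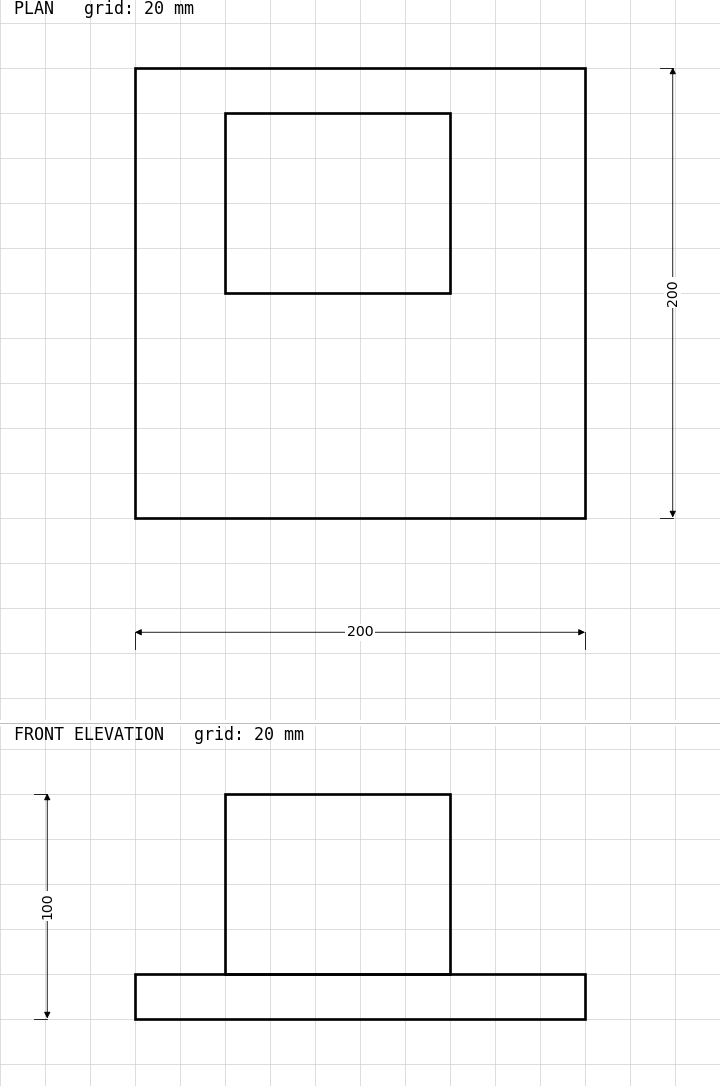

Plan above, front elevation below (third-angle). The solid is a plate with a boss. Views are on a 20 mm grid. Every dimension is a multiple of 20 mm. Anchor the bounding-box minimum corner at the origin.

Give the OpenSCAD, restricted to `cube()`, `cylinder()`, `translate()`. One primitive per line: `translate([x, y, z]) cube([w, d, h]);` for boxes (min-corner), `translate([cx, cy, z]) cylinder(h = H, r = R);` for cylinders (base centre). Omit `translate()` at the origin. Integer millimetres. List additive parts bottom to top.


cube([200, 200, 20]);
translate([40, 100, 20]) cube([100, 80, 80]);


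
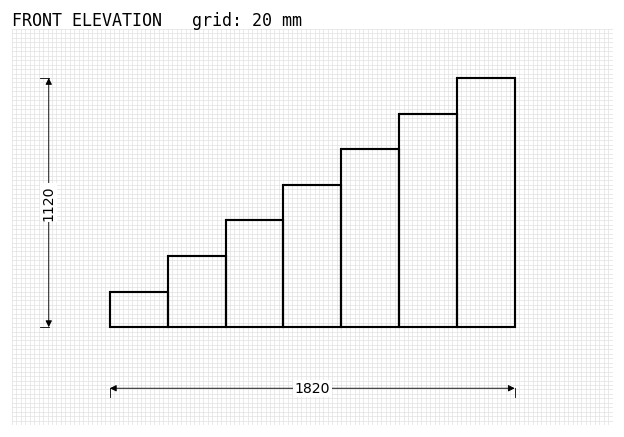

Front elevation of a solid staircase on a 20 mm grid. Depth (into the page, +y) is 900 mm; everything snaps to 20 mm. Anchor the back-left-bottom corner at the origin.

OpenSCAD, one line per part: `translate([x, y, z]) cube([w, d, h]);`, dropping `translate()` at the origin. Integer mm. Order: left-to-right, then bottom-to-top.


cube([260, 900, 160]);
translate([260, 0, 0]) cube([260, 900, 320]);
translate([520, 0, 0]) cube([260, 900, 480]);
translate([780, 0, 0]) cube([260, 900, 640]);
translate([1040, 0, 0]) cube([260, 900, 800]);
translate([1300, 0, 0]) cube([260, 900, 960]);
translate([1560, 0, 0]) cube([260, 900, 1120]);


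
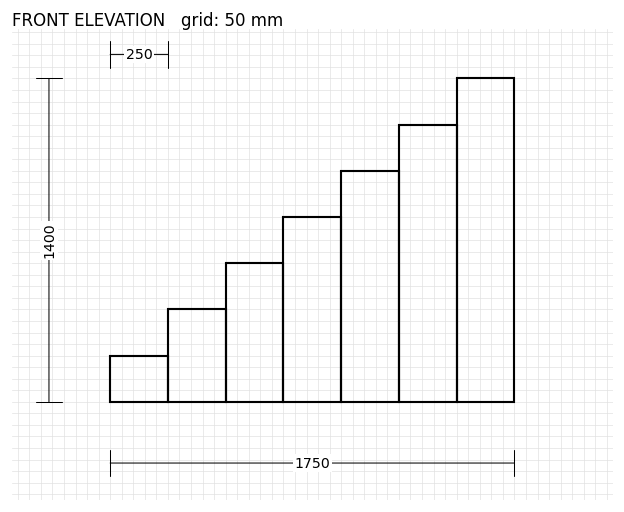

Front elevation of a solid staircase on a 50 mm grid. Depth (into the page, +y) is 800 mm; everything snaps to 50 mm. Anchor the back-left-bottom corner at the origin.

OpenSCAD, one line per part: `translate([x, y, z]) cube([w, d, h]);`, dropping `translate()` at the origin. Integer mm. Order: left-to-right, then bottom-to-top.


cube([250, 800, 200]);
translate([250, 0, 0]) cube([250, 800, 400]);
translate([500, 0, 0]) cube([250, 800, 600]);
translate([750, 0, 0]) cube([250, 800, 800]);
translate([1000, 0, 0]) cube([250, 800, 1000]);
translate([1250, 0, 0]) cube([250, 800, 1200]);
translate([1500, 0, 0]) cube([250, 800, 1400]);
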